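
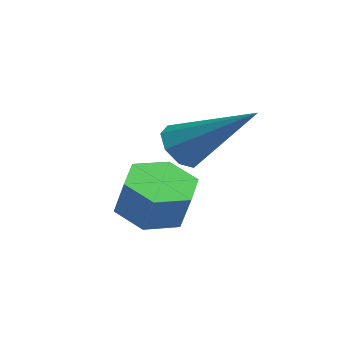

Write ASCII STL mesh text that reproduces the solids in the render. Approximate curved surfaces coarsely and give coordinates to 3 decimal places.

solid 
facet normal -0.415 0.038 -0.909
outer loop
vertex 0.447 -1.945 -4.277
vertex -0.269 -2.151 -3.959
vertex -0.063 -1.37 -4.02
endloop
endfacet
facet normal 0.657 0.704 -0.270
outer loop
vertex 0.447 -1.945 -4.277
vertex -0.063 -1.37 -4.02
vertex 0.865 -1.983 -3.358
endloop
endfacet
facet normal 0.657 0.703 -0.270
outer loop
vertex 0.865 -1.983 -3.358
vertex -0.063 -1.37 -4.02
vertex 0.356 -1.409 -3.102
endloop
endfacet
facet normal 0.414 -0.039 0.910
outer loop
vertex 0.865 -1.983 -3.358
vertex 0.356 -1.409 -3.102
vertex 0.149 -2.189 -3.041
endloop
endfacet
facet normal -0.414 0.038 -0.910
outer loop
vertex -0.063 -1.37 -4.02
vertex -0.269 -2.151 -3.959
vertex -0.779 -1.576 -3.703
endloop
endfacet
facet normal -0.216 0.966 0.140
outer loop
vertex -0.063 -1.37 -4.02
vertex -0.779 -1.576 -3.703
vertex 0.356 -1.409 -3.102
endloop
endfacet
facet normal -0.215 0.967 0.138
outer loop
vertex 0.356 -1.409 -3.102
vertex -0.779 -1.576 -3.703
vertex -0.36 -1.614 -2.784
endloop
endfacet
facet normal 0.415 -0.039 0.909
outer loop
vertex 0.356 -1.409 -3.102
vertex -0.36 -1.614 -2.784
vertex 0.149 -2.189 -3.041
endloop
endfacet
facet normal -0.414 0.038 -0.910
outer loop
vertex -0.779 -1.576 -3.703
vertex -0.269 -2.151 -3.959
vertex -0.985 -2.357 -3.642
endloop
endfacet
facet normal -0.874 0.262 0.409
outer loop
vertex -0.779 -1.576 -3.703
vertex -0.985 -2.357 -3.642
vertex -0.36 -1.614 -2.784
endloop
endfacet
facet normal -0.874 0.264 0.408
outer loop
vertex -0.36 -1.614 -2.784
vertex -0.985 -2.357 -3.642
vertex -0.567 -2.395 -2.723
endloop
endfacet
facet normal 0.415 -0.039 0.909
outer loop
vertex -0.36 -1.614 -2.784
vertex -0.567 -2.395 -2.723
vertex 0.149 -2.189 -3.041
endloop
endfacet
facet normal -0.414 0.039 -0.910
outer loop
vertex -0.985 -2.357 -3.642
vertex -0.269 -2.151 -3.959
vertex -0.476 -2.931 -3.898
endloop
endfacet
facet normal -0.657 -0.703 0.270
outer loop
vertex -0.985 -2.357 -3.642
vertex -0.476 -2.931 -3.898
vertex -0.567 -2.395 -2.723
endloop
endfacet
facet normal -0.657 -0.704 0.270
outer loop
vertex -0.567 -2.395 -2.723
vertex -0.476 -2.931 -3.898
vertex -0.057 -2.97 -2.98
endloop
endfacet
facet normal 0.415 -0.038 0.909
outer loop
vertex -0.567 -2.395 -2.723
vertex -0.057 -2.97 -2.98
vertex 0.149 -2.189 -3.041
endloop
endfacet
facet normal -0.415 0.039 -0.909
outer loop
vertex -0.476 -2.931 -3.898
vertex -0.269 -2.151 -3.959
vertex 0.24 -2.726 -4.216
endloop
endfacet
facet normal 0.215 -0.967 -0.139
outer loop
vertex -0.476 -2.931 -3.898
vertex 0.24 -2.726 -4.216
vertex -0.057 -2.97 -2.98
endloop
endfacet
facet normal 0.217 -0.966 -0.139
outer loop
vertex -0.057 -2.97 -2.98
vertex 0.24 -2.726 -4.216
vertex 0.659 -2.764 -3.297
endloop
endfacet
facet normal 0.414 -0.038 0.910
outer loop
vertex -0.057 -2.97 -2.98
vertex 0.659 -2.764 -3.297
vertex 0.149 -2.189 -3.041
endloop
endfacet
facet normal -0.415 0.039 -0.909
outer loop
vertex 0.24 -2.726 -4.216
vertex -0.269 -2.151 -3.959
vertex 0.447 -1.945 -4.277
endloop
endfacet
facet normal 0.874 -0.263 -0.409
outer loop
vertex 0.24 -2.726 -4.216
vertex 0.447 -1.945 -4.277
vertex 0.659 -2.764 -3.297
endloop
endfacet
facet normal 0.874 -0.262 -0.408
outer loop
vertex 0.659 -2.764 -3.297
vertex 0.447 -1.945 -4.277
vertex 0.865 -1.983 -3.358
endloop
endfacet
facet normal 0.414 -0.038 0.910
outer loop
vertex 0.659 -2.764 -3.297
vertex 0.865 -1.983 -3.358
vertex 0.149 -2.189 -3.041
endloop
endfacet
facet normal -0.704 -0.407 -0.581
outer loop
vertex 0.693 -1.792 -2.567
vertex 0.322 -1.84 -2.084
vertex 0.425 -1.413 -2.508
endloop
endfacet
facet normal 0.594 0.516 -0.617
outer loop
vertex 0.693 -1.792 -2.567
vertex 0.425 -1.413 -2.508
vertex 1.738 -1.02 -0.916
endloop
endfacet
facet normal -0.705 -0.407 -0.581
outer loop
vertex 0.425 -1.413 -2.508
vertex 0.322 -1.84 -2.084
vertex 0.098 -1.285 -2.201
endloop
endfacet
facet normal 0.085 0.949 -0.305
outer loop
vertex 0.425 -1.413 -2.508
vertex 0.098 -1.285 -2.201
vertex 1.738 -1.02 -0.916
endloop
endfacet
facet normal -0.705 -0.407 -0.581
outer loop
vertex 0.098 -1.285 -2.201
vertex 0.322 -1.84 -2.084
vertex -0.098 -1.481 -1.826
endloop
endfacet
facet normal -0.361 0.891 0.277
outer loop
vertex 0.098 -1.285 -2.201
vertex -0.098 -1.481 -1.826
vertex 1.738 -1.02 -0.916
endloop
endfacet
facet normal -0.705 -0.407 -0.581
outer loop
vertex -0.098 -1.481 -1.826
vertex 0.322 -1.84 -2.084
vertex -0.048 -1.888 -1.602
endloop
endfacet
facet normal -0.486 0.375 0.790
outer loop
vertex -0.098 -1.481 -1.826
vertex -0.048 -1.888 -1.602
vertex 1.738 -1.02 -0.916
endloop
endfacet
facet normal -0.704 -0.408 -0.581
outer loop
vertex -0.048 -1.888 -1.602
vertex 0.322 -1.84 -2.084
vertex 0.219 -2.266 -1.66
endloop
endfacet
facet normal -0.215 -0.294 0.931
outer loop
vertex -0.048 -1.888 -1.602
vertex 0.219 -2.266 -1.66
vertex 1.738 -1.02 -0.916
endloop
endfacet
facet normal -0.704 -0.408 -0.581
outer loop
vertex 0.219 -2.266 -1.66
vertex 0.322 -1.84 -2.084
vertex 0.547 -2.395 -1.967
endloop
endfacet
facet normal 0.294 -0.728 0.620
outer loop
vertex 0.219 -2.266 -1.66
vertex 0.547 -2.395 -1.967
vertex 1.738 -1.02 -0.916
endloop
endfacet
facet normal -0.704 -0.408 -0.582
outer loop
vertex 0.547 -2.395 -1.967
vertex 0.322 -1.84 -2.084
vertex 0.743 -2.198 -2.342
endloop
endfacet
facet normal 0.742 -0.670 0.036
outer loop
vertex 0.547 -2.395 -1.967
vertex 0.743 -2.198 -2.342
vertex 1.738 -1.02 -0.916
endloop
endfacet
facet normal -0.704 -0.409 -0.581
outer loop
vertex 0.743 -2.198 -2.342
vertex 0.322 -1.84 -2.084
vertex 0.693 -1.792 -2.567
endloop
endfacet
facet normal 0.866 -0.157 -0.475
outer loop
vertex 0.743 -2.198 -2.342
vertex 0.693 -1.792 -2.567
vertex 1.738 -1.02 -0.916
endloop
endfacet

endsolid


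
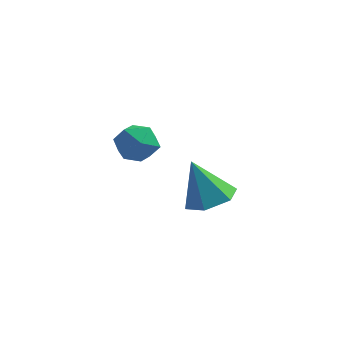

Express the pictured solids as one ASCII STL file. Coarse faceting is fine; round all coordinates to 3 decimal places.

solid 
facet normal 0.404 -0.078 -0.911
outer loop
vertex 1.003 2.919 -1.953
vertex 0.222 3.368 -2.338
vertex 0.993 3.894 -2.041
endloop
endfacet
facet normal 0.661 0.074 0.747
outer loop
vertex 1.003 2.919 -1.953
vertex 0.993 3.894 -2.041
vertex -0.522 3.512 -0.662
endloop
endfacet
facet normal 0.405 -0.079 -0.911
outer loop
vertex 0.993 3.894 -2.041
vertex 0.222 3.368 -2.338
vertex 0.212 4.344 -2.427
endloop
endfacet
facet normal 0.238 0.837 0.493
outer loop
vertex 0.993 3.894 -2.041
vertex 0.212 4.344 -2.427
vertex -0.522 3.512 -0.662
endloop
endfacet
facet normal 0.405 -0.079 -0.911
outer loop
vertex 0.212 4.344 -2.427
vertex 0.222 3.368 -2.338
vertex -0.559 3.817 -2.724
endloop
endfacet
facet normal -0.593 0.795 0.128
outer loop
vertex 0.212 4.344 -2.427
vertex -0.559 3.817 -2.724
vertex -0.522 3.512 -0.662
endloop
endfacet
facet normal 0.405 -0.079 -0.911
outer loop
vertex -0.559 3.817 -2.724
vertex 0.222 3.368 -2.338
vertex -0.549 2.841 -2.635
endloop
endfacet
facet normal -1.000 -0.009 0.017
outer loop
vertex -0.559 3.817 -2.724
vertex -0.549 2.841 -2.635
vertex -0.522 3.512 -0.662
endloop
endfacet
facet normal 0.404 -0.078 -0.911
outer loop
vertex -0.549 2.841 -2.635
vertex 0.222 3.368 -2.338
vertex 0.232 2.392 -2.25
endloop
endfacet
facet normal -0.577 -0.771 0.270
outer loop
vertex -0.549 2.841 -2.635
vertex 0.232 2.392 -2.25
vertex -0.522 3.512 -0.662
endloop
endfacet
facet normal 0.404 -0.078 -0.911
outer loop
vertex 0.232 2.392 -2.25
vertex 0.222 3.368 -2.338
vertex 1.003 2.919 -1.953
endloop
endfacet
facet normal 0.254 -0.729 0.635
outer loop
vertex 0.232 2.392 -2.25
vertex 1.003 2.919 -1.953
vertex -0.522 3.512 -0.662
endloop
endfacet
facet normal -0.772 0.251 0.584
outer loop
vertex -2.288 0.378 2.129
vertex -1.855 0.133 2.807
vertex -1.8 0.928 2.538
endloop
endfacet
facet normal -0.749 0.663 0.002
outer loop
vertex -2.288 0.378 2.129
vertex -1.8 0.928 2.538
vertex -1.81 0.919 1.697
endloop
endfacet
facet normal -0.786 0.239 -0.571
outer loop
vertex -2.288 0.378 2.129
vertex -1.81 0.919 1.697
vertex -1.871 0.118 1.446
endloop
endfacet
facet normal -0.832 -0.436 -0.342
outer loop
vertex -2.288 0.378 2.129
vertex -1.871 0.118 1.446
vertex -1.899 -0.368 2.133
endloop
endfacet
facet normal -0.824 -0.428 0.372
outer loop
vertex -2.288 0.378 2.129
vertex -1.899 -0.368 2.133
vertex -1.855 0.133 2.807
endloop
endfacet
facet normal -0.116 0.993 -0.009
outer loop
vertex -1.81 0.919 1.697
vertex -1.8 0.928 2.538
vertex -1.081 1.008 2.107
endloop
endfacet
facet normal -0.154 0.326 0.933
outer loop
vertex -1.8 0.928 2.538
vertex -1.855 0.133 2.807
vertex -1.109 0.522 2.794
endloop
endfacet
facet normal -0.237 -0.772 0.589
outer loop
vertex -1.855 0.133 2.807
vertex -1.899 -0.368 2.133
vertex -1.17 -0.279 2.543
endloop
endfacet
facet normal -0.252 -0.785 -0.566
outer loop
vertex -1.899 -0.368 2.133
vertex -1.871 0.118 1.446
vertex -1.18 -0.288 1.702
endloop
endfacet
facet normal -0.176 0.307 -0.935
outer loop
vertex -1.871 0.118 1.446
vertex -1.81 0.919 1.697
vertex -1.125 0.507 1.433
endloop
endfacet
facet normal 0.832 0.436 0.342
outer loop
vertex -0.692 0.262 2.111
vertex -1.081 1.008 2.107
vertex -1.109 0.522 2.794
endloop
endfacet
facet normal 0.786 -0.239 0.571
outer loop
vertex -0.692 0.262 2.111
vertex -1.109 0.522 2.794
vertex -1.17 -0.279 2.543
endloop
endfacet
facet normal 0.749 -0.663 -0.002
outer loop
vertex -0.692 0.262 2.111
vertex -1.17 -0.279 2.543
vertex -1.18 -0.288 1.702
endloop
endfacet
facet normal 0.772 -0.251 -0.584
outer loop
vertex -0.692 0.262 2.111
vertex -1.18 -0.288 1.702
vertex -1.125 0.507 1.433
endloop
endfacet
facet normal 0.824 0.428 -0.372
outer loop
vertex -0.692 0.262 2.111
vertex -1.125 0.507 1.433
vertex -1.081 1.008 2.107
endloop
endfacet
facet normal 0.252 0.785 0.566
outer loop
vertex -1.109 0.522 2.794
vertex -1.081 1.008 2.107
vertex -1.8 0.928 2.538
endloop
endfacet
facet normal 0.176 -0.307 0.935
outer loop
vertex -1.17 -0.279 2.543
vertex -1.109 0.522 2.794
vertex -1.855 0.133 2.807
endloop
endfacet
facet normal 0.116 -0.993 0.009
outer loop
vertex -1.18 -0.288 1.702
vertex -1.17 -0.279 2.543
vertex -1.899 -0.368 2.133
endloop
endfacet
facet normal 0.154 -0.326 -0.933
outer loop
vertex -1.125 0.507 1.433
vertex -1.18 -0.288 1.702
vertex -1.871 0.118 1.446
endloop
endfacet
facet normal 0.237 0.772 -0.589
outer loop
vertex -1.081 1.008 2.107
vertex -1.125 0.507 1.433
vertex -1.81 0.919 1.697
endloop
endfacet

endsolid


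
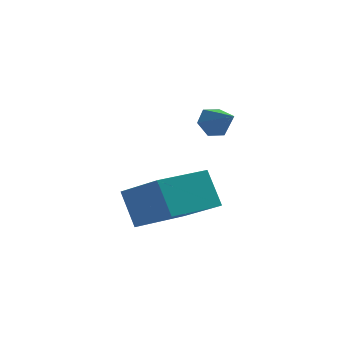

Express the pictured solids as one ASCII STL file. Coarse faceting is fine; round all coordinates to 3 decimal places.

solid 
facet normal -0.766 -0.639 0.069
outer loop
vertex -0.065 -2.931 -1.776
vertex -1.209 -1.673 -2.829
vertex 0.375 -3.596 -3.047
endloop
endfacet
facet normal 0.572 -0.629 0.527
outer loop
vertex 1.969 -2.267 -3.191
vertex -0.065 -2.931 -1.776
vertex 0.375 -3.596 -3.047
endloop
endfacet
facet normal -0.766 -0.639 0.069
outer loop
vertex 0.375 -3.596 -3.047
vertex -1.209 -1.673 -2.829
vertex -0.769 -2.338 -4.1
endloop
endfacet
facet normal 0.293 -0.443 -0.847
outer loop
vertex -0.769 -2.338 -4.1
vertex 1.969 -2.267 -3.191
vertex 0.375 -3.596 -3.047
endloop
endfacet
facet normal -0.293 0.443 0.847
outer loop
vertex -0.065 -2.931 -1.776
vertex 0.385 -0.344 -2.973
vertex -1.209 -1.673 -2.829
endloop
endfacet
facet normal 0.572 -0.629 0.527
outer loop
vertex 1.529 -1.602 -1.92
vertex -0.065 -2.931 -1.776
vertex 1.969 -2.267 -3.191
endloop
endfacet
facet normal -0.293 0.443 0.847
outer loop
vertex 1.529 -1.602 -1.92
vertex 0.385 -0.344 -2.973
vertex -0.065 -2.931 -1.776
endloop
endfacet
facet normal -0.572 0.629 -0.527
outer loop
vertex -1.209 -1.673 -2.829
vertex 0.385 -0.344 -2.973
vertex -0.769 -2.338 -4.1
endloop
endfacet
facet normal 0.293 -0.443 -0.847
outer loop
vertex 0.825 -1.009 -4.244
vertex 1.969 -2.267 -3.191
vertex -0.769 -2.338 -4.1
endloop
endfacet
facet normal -0.572 0.629 -0.527
outer loop
vertex -0.769 -2.338 -4.1
vertex 0.385 -0.344 -2.973
vertex 0.825 -1.009 -4.244
endloop
endfacet
facet normal 0.766 0.639 -0.069
outer loop
vertex 0.825 -1.009 -4.244
vertex 1.529 -1.602 -1.92
vertex 1.969 -2.267 -3.191
endloop
endfacet
facet normal 0.766 0.639 -0.069
outer loop
vertex 0.385 -0.344 -2.973
vertex 1.529 -1.602 -1.92
vertex 0.825 -1.009 -4.244
endloop
endfacet
facet normal -0.508 0.701 -0.500
outer loop
vertex 2.216 -1.972 0.324
vertex 1.696 -2.273 0.43
vertex 1.89 -1.851 0.825
endloop
endfacet
facet normal 0.825 0.332 0.457
outer loop
vertex 2.216 -1.972 0.324
vertex 1.89 -1.851 0.825
vertex 2.284 -3.087 1.01
endloop
endfacet
facet normal -0.508 0.701 -0.500
outer loop
vertex 1.89 -1.851 0.825
vertex 1.696 -2.273 0.43
vertex 1.37 -2.152 0.931
endloop
endfacet
facet normal 0.097 0.177 0.979
outer loop
vertex 1.89 -1.851 0.825
vertex 1.37 -2.152 0.931
vertex 2.284 -3.087 1.01
endloop
endfacet
facet normal -0.507 0.702 -0.500
outer loop
vertex 1.37 -2.152 0.931
vertex 1.696 -2.273 0.43
vertex 1.176 -2.574 0.535
endloop
endfacet
facet normal -0.519 -0.446 0.729
outer loop
vertex 1.37 -2.152 0.931
vertex 1.176 -2.574 0.535
vertex 2.284 -3.087 1.01
endloop
endfacet
facet normal -0.507 0.702 -0.500
outer loop
vertex 1.176 -2.574 0.535
vertex 1.696 -2.273 0.43
vertex 1.502 -2.695 0.034
endloop
endfacet
facet normal -0.405 -0.913 -0.043
outer loop
vertex 1.176 -2.574 0.535
vertex 1.502 -2.695 0.034
vertex 2.284 -3.087 1.01
endloop
endfacet
facet normal -0.507 0.702 -0.500
outer loop
vertex 1.502 -2.695 0.034
vertex 1.696 -2.273 0.43
vertex 2.022 -2.394 -0.071
endloop
endfacet
facet normal 0.325 -0.758 -0.565
outer loop
vertex 1.502 -2.695 0.034
vertex 2.022 -2.394 -0.071
vertex 2.284 -3.087 1.01
endloop
endfacet
facet normal -0.508 0.701 -0.500
outer loop
vertex 2.022 -2.394 -0.071
vertex 1.696 -2.273 0.43
vertex 2.216 -1.972 0.324
endloop
endfacet
facet normal 0.939 -0.137 -0.315
outer loop
vertex 2.022 -2.394 -0.071
vertex 2.216 -1.972 0.324
vertex 2.284 -3.087 1.01
endloop
endfacet

endsolid


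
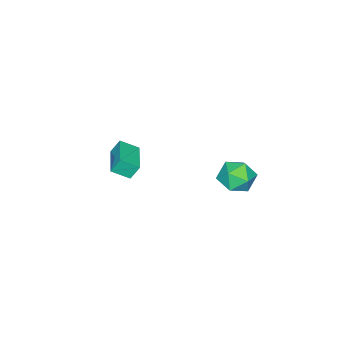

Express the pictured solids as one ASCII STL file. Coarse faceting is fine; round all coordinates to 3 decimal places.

solid 
facet normal -0.342 0.378 0.860
outer loop
vertex 0.306 -3.312 1.18
vertex 1.709 -2.22 1.257
vertex -0.226 -2.591 0.652
endloop
endfacet
facet normal -0.789 -0.613 -0.043
outer loop
vertex 0.071 -2.92 -0.097
vertex 0.306 -3.312 1.18
vertex -0.226 -2.591 0.652
endloop
endfacet
facet normal -0.342 0.378 0.860
outer loop
vertex -0.226 -2.591 0.652
vertex 1.709 -2.22 1.257
vertex 1.177 -1.499 0.729
endloop
endfacet
facet normal -0.512 0.693 -0.507
outer loop
vertex 1.177 -1.499 0.729
vertex 0.071 -2.92 -0.097
vertex -0.226 -2.591 0.652
endloop
endfacet
facet normal 0.512 -0.693 0.507
outer loop
vertex 0.306 -3.312 1.18
vertex 2.006 -2.549 0.508
vertex 1.709 -2.22 1.257
endloop
endfacet
facet normal -0.789 -0.613 -0.043
outer loop
vertex 0.603 -3.641 0.431
vertex 0.306 -3.312 1.18
vertex 0.071 -2.92 -0.097
endloop
endfacet
facet normal 0.512 -0.693 0.507
outer loop
vertex 0.603 -3.641 0.431
vertex 2.006 -2.549 0.508
vertex 0.306 -3.312 1.18
endloop
endfacet
facet normal 0.789 0.613 0.043
outer loop
vertex 1.709 -2.22 1.257
vertex 2.006 -2.549 0.508
vertex 1.177 -1.499 0.729
endloop
endfacet
facet normal -0.512 0.693 -0.507
outer loop
vertex 1.474 -1.828 -0.02
vertex 0.071 -2.92 -0.097
vertex 1.177 -1.499 0.729
endloop
endfacet
facet normal 0.789 0.613 0.043
outer loop
vertex 1.177 -1.499 0.729
vertex 2.006 -2.549 0.508
vertex 1.474 -1.828 -0.02
endloop
endfacet
facet normal 0.342 -0.378 -0.860
outer loop
vertex 1.474 -1.828 -0.02
vertex 0.603 -3.641 0.431
vertex 0.071 -2.92 -0.097
endloop
endfacet
facet normal 0.342 -0.378 -0.860
outer loop
vertex 2.006 -2.549 0.508
vertex 0.603 -3.641 0.431
vertex 1.474 -1.828 -0.02
endloop
endfacet
facet normal -0.960 0.224 -0.166
outer loop
vertex -0.498 3.158 1.074
vertex -0.716 2.903 1.993
vertex -0.465 3.826 1.788
endloop
endfacet
facet normal -0.532 0.631 -0.565
outer loop
vertex -0.498 3.158 1.074
vertex -0.465 3.826 1.788
vertex 0.235 3.804 1.105
endloop
endfacet
facet normal -0.134 0.199 -0.971
outer loop
vertex -0.498 3.158 1.074
vertex 0.235 3.804 1.105
vertex 0.417 2.868 0.888
endloop
endfacet
facet normal -0.317 -0.474 -0.821
outer loop
vertex -0.498 3.158 1.074
vertex 0.417 2.868 0.888
vertex -0.171 2.311 1.437
endloop
endfacet
facet normal -0.828 -0.458 -0.324
outer loop
vertex -0.498 3.158 1.074
vertex -0.171 2.311 1.437
vertex -0.716 2.903 1.993
endloop
endfacet
facet normal -0.095 0.987 -0.129
outer loop
vertex 0.235 3.804 1.105
vertex -0.465 3.826 1.788
vertex 0.471 3.949 2.043
endloop
endfacet
facet normal -0.788 0.330 0.519
outer loop
vertex -0.465 3.826 1.788
vertex -0.716 2.903 1.993
vertex -0.117 3.392 2.592
endloop
endfacet
facet normal -0.573 -0.776 0.264
outer loop
vertex -0.716 2.903 1.993
vertex -0.171 2.311 1.437
vertex 0.065 2.456 2.375
endloop
endfacet
facet normal 0.253 -0.801 -0.542
outer loop
vertex -0.171 2.311 1.437
vertex 0.417 2.868 0.888
vertex 0.765 2.434 1.692
endloop
endfacet
facet normal 0.549 0.289 -0.784
outer loop
vertex 0.417 2.868 0.888
vertex 0.235 3.804 1.105
vertex 1.016 3.357 1.487
endloop
endfacet
facet normal 0.317 0.474 0.821
outer loop
vertex 0.798 3.102 2.406
vertex 0.471 3.949 2.043
vertex -0.117 3.392 2.592
endloop
endfacet
facet normal 0.134 -0.199 0.971
outer loop
vertex 0.798 3.102 2.406
vertex -0.117 3.392 2.592
vertex 0.065 2.456 2.375
endloop
endfacet
facet normal 0.532 -0.631 0.565
outer loop
vertex 0.798 3.102 2.406
vertex 0.065 2.456 2.375
vertex 0.765 2.434 1.692
endloop
endfacet
facet normal 0.960 -0.224 0.166
outer loop
vertex 0.798 3.102 2.406
vertex 0.765 2.434 1.692
vertex 1.016 3.357 1.487
endloop
endfacet
facet normal 0.828 0.458 0.324
outer loop
vertex 0.798 3.102 2.406
vertex 1.016 3.357 1.487
vertex 0.471 3.949 2.043
endloop
endfacet
facet normal -0.253 0.801 0.542
outer loop
vertex -0.117 3.392 2.592
vertex 0.471 3.949 2.043
vertex -0.465 3.826 1.788
endloop
endfacet
facet normal -0.549 -0.289 0.784
outer loop
vertex 0.065 2.456 2.375
vertex -0.117 3.392 2.592
vertex -0.716 2.903 1.993
endloop
endfacet
facet normal 0.095 -0.987 0.129
outer loop
vertex 0.765 2.434 1.692
vertex 0.065 2.456 2.375
vertex -0.171 2.311 1.437
endloop
endfacet
facet normal 0.788 -0.330 -0.519
outer loop
vertex 1.016 3.357 1.487
vertex 0.765 2.434 1.692
vertex 0.417 2.868 0.888
endloop
endfacet
facet normal 0.573 0.776 -0.264
outer loop
vertex 0.471 3.949 2.043
vertex 1.016 3.357 1.487
vertex 0.235 3.804 1.105
endloop
endfacet

endsolid


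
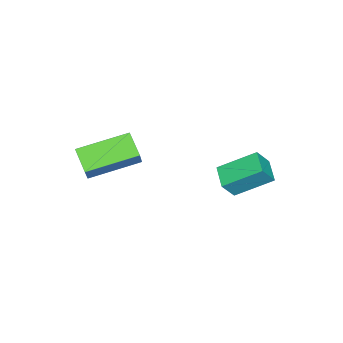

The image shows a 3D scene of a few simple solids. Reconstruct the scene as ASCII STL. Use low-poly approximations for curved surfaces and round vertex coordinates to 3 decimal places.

solid 
facet normal -0.631 0.740 0.235
outer loop
vertex -0.033 -1.527 0.946
vertex 0.564 -0.857 0.44
vertex -0.508 -1.687 0.174
endloop
endfacet
facet normal -0.580 -0.650 0.491
outer loop
vertex 0.716 -3.123 -0.28
vertex -0.033 -1.527 0.946
vertex -0.508 -1.687 0.174
endloop
endfacet
facet normal -0.631 0.740 0.233
outer loop
vertex -0.508 -1.687 0.174
vertex 0.564 -0.857 0.44
vertex 0.09 -1.018 -0.332
endloop
endfacet
facet normal -0.515 -0.174 -0.839
outer loop
vertex 0.09 -1.018 -0.332
vertex 0.716 -3.123 -0.28
vertex -0.508 -1.687 0.174
endloop
endfacet
facet normal 0.516 0.174 0.839
outer loop
vertex -0.033 -1.527 0.946
vertex 1.788 -2.293 -0.014
vertex 0.564 -0.857 0.44
endloop
endfacet
facet normal -0.580 -0.650 0.492
outer loop
vertex 1.19 -2.962 0.492
vertex -0.033 -1.527 0.946
vertex 0.716 -3.123 -0.28
endloop
endfacet
facet normal 0.515 0.174 0.839
outer loop
vertex 1.19 -2.962 0.492
vertex 1.788 -2.293 -0.014
vertex -0.033 -1.527 0.946
endloop
endfacet
facet normal 0.580 0.650 -0.492
outer loop
vertex 0.564 -0.857 0.44
vertex 1.788 -2.293 -0.014
vertex 0.09 -1.018 -0.332
endloop
endfacet
facet normal -0.516 -0.174 -0.839
outer loop
vertex 1.313 -2.453 -0.786
vertex 0.716 -3.123 -0.28
vertex 0.09 -1.018 -0.332
endloop
endfacet
facet normal 0.580 0.650 -0.491
outer loop
vertex 0.09 -1.018 -0.332
vertex 1.788 -2.293 -0.014
vertex 1.313 -2.453 -0.786
endloop
endfacet
facet normal 0.632 -0.739 -0.234
outer loop
vertex 1.313 -2.453 -0.786
vertex 1.19 -2.962 0.492
vertex 0.716 -3.123 -0.28
endloop
endfacet
facet normal 0.630 -0.740 -0.234
outer loop
vertex 1.788 -2.293 -0.014
vertex 1.19 -2.962 0.492
vertex 1.313 -2.453 -0.786
endloop
endfacet
facet normal -0.788 -0.554 0.269
outer loop
vertex -2.908 0.433 -2.458
vertex -3.514 1.703 -1.616
vertex -3.371 0.72 -3.224
endloop
endfacet
facet normal 0.369 -0.775 -0.513
outer loop
vertex -2.606 1.257 -3.484
vertex -2.908 0.433 -2.458
vertex -3.371 0.72 -3.224
endloop
endfacet
facet normal -0.789 -0.553 0.268
outer loop
vertex -3.371 0.72 -3.224
vertex -3.514 1.703 -1.616
vertex -3.976 1.991 -2.382
endloop
endfacet
facet normal -0.492 0.306 -0.815
outer loop
vertex -3.976 1.991 -2.382
vertex -2.606 1.257 -3.484
vertex -3.371 0.72 -3.224
endloop
endfacet
facet normal 0.492 -0.306 0.815
outer loop
vertex -2.908 0.433 -2.458
vertex -2.749 2.24 -1.876
vertex -3.514 1.703 -1.616
endloop
endfacet
facet normal 0.369 -0.775 -0.514
outer loop
vertex -2.144 0.969 -2.718
vertex -2.908 0.433 -2.458
vertex -2.606 1.257 -3.484
endloop
endfacet
facet normal 0.492 -0.306 0.815
outer loop
vertex -2.144 0.969 -2.718
vertex -2.749 2.24 -1.876
vertex -2.908 0.433 -2.458
endloop
endfacet
facet normal -0.369 0.774 0.514
outer loop
vertex -3.514 1.703 -1.616
vertex -2.749 2.24 -1.876
vertex -3.976 1.991 -2.382
endloop
endfacet
facet normal -0.492 0.306 -0.815
outer loop
vertex -3.212 2.527 -2.642
vertex -2.606 1.257 -3.484
vertex -3.976 1.991 -2.382
endloop
endfacet
facet normal -0.369 0.775 0.513
outer loop
vertex -3.976 1.991 -2.382
vertex -2.749 2.24 -1.876
vertex -3.212 2.527 -2.642
endloop
endfacet
facet normal 0.789 0.554 -0.267
outer loop
vertex -3.212 2.527 -2.642
vertex -2.144 0.969 -2.718
vertex -2.606 1.257 -3.484
endloop
endfacet
facet normal 0.788 0.553 -0.269
outer loop
vertex -2.749 2.24 -1.876
vertex -2.144 0.969 -2.718
vertex -3.212 2.527 -2.642
endloop
endfacet

endsolid


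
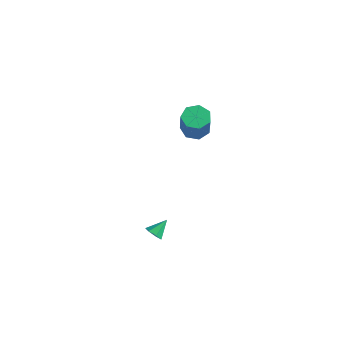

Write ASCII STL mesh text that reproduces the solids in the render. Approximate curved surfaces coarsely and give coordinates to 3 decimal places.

solid 
facet normal -0.298 0.321 -0.899
outer loop
vertex -2.737 4.152 -0.656
vertex -3.555 3.878 -0.483
vertex -3.194 4.664 -0.322
endloop
endfacet
facet normal 0.744 0.668 -0.007
outer loop
vertex -2.737 4.152 -0.656
vertex -3.194 4.664 -0.322
vertex -2.167 3.536 1.071
endloop
endfacet
facet normal 0.744 0.668 -0.007
outer loop
vertex -2.167 3.536 1.071
vertex -3.194 4.664 -0.322
vertex -2.624 4.048 1.405
endloop
endfacet
facet normal 0.297 -0.322 0.899
outer loop
vertex -2.167 3.536 1.071
vertex -2.624 4.048 1.405
vertex -2.985 3.262 1.243
endloop
endfacet
facet normal -0.296 0.320 -0.900
outer loop
vertex -3.194 4.664 -0.322
vertex -3.555 3.878 -0.483
vertex -3.923 4.585 -0.11
endloop
endfacet
facet normal -0.004 0.941 0.337
outer loop
vertex -3.194 4.664 -0.322
vertex -3.923 4.585 -0.11
vertex -2.624 4.048 1.405
endloop
endfacet
facet normal -0.005 0.941 0.338
outer loop
vertex -2.624 4.048 1.405
vertex -3.923 4.585 -0.11
vertex -3.353 3.968 1.617
endloop
endfacet
facet normal 0.297 -0.322 0.899
outer loop
vertex -2.624 4.048 1.405
vertex -3.353 3.968 1.617
vertex -2.985 3.262 1.243
endloop
endfacet
facet normal -0.296 0.320 -0.900
outer loop
vertex -3.923 4.585 -0.11
vertex -3.555 3.878 -0.483
vertex -4.375 3.973 -0.179
endloop
endfacet
facet normal -0.749 0.505 0.428
outer loop
vertex -3.923 4.585 -0.11
vertex -4.375 3.973 -0.179
vertex -3.353 3.968 1.617
endloop
endfacet
facet normal -0.749 0.506 0.428
outer loop
vertex -3.353 3.968 1.617
vertex -4.375 3.973 -0.179
vertex -3.805 3.357 1.548
endloop
endfacet
facet normal 0.297 -0.321 0.899
outer loop
vertex -3.353 3.968 1.617
vertex -3.805 3.357 1.548
vertex -2.985 3.262 1.243
endloop
endfacet
facet normal -0.296 0.320 -0.900
outer loop
vertex -4.375 3.973 -0.179
vertex -3.555 3.878 -0.483
vertex -4.209 3.29 -0.477
endloop
endfacet
facet normal -0.930 -0.311 0.196
outer loop
vertex -4.375 3.973 -0.179
vertex -4.209 3.29 -0.477
vertex -3.805 3.357 1.548
endloop
endfacet
facet normal -0.930 -0.310 0.196
outer loop
vertex -3.805 3.357 1.548
vertex -4.209 3.29 -0.477
vertex -3.64 2.674 1.249
endloop
endfacet
facet normal 0.297 -0.322 0.899
outer loop
vertex -3.805 3.357 1.548
vertex -3.64 2.674 1.249
vertex -2.985 3.262 1.243
endloop
endfacet
facet normal -0.297 0.321 -0.899
outer loop
vertex -4.209 3.29 -0.477
vertex -3.555 3.878 -0.483
vertex -3.551 3.05 -0.78
endloop
endfacet
facet normal -0.410 -0.893 -0.184
outer loop
vertex -4.209 3.29 -0.477
vertex -3.551 3.05 -0.78
vertex -3.64 2.674 1.249
endloop
endfacet
facet normal -0.411 -0.893 -0.184
outer loop
vertex -3.64 2.674 1.249
vertex -3.551 3.05 -0.78
vertex -2.981 2.433 0.946
endloop
endfacet
facet normal 0.296 -0.321 0.900
outer loop
vertex -3.64 2.674 1.249
vertex -2.981 2.433 0.946
vertex -2.985 3.262 1.243
endloop
endfacet
facet normal -0.298 0.321 -0.899
outer loop
vertex -3.551 3.05 -0.78
vertex -3.555 3.878 -0.483
vertex -2.895 3.434 -0.86
endloop
endfacet
facet normal 0.418 -0.803 -0.425
outer loop
vertex -3.551 3.05 -0.78
vertex -2.895 3.434 -0.86
vertex -2.981 2.433 0.946
endloop
endfacet
facet normal 0.419 -0.802 -0.425
outer loop
vertex -2.981 2.433 0.946
vertex -2.895 3.434 -0.86
vertex -2.326 2.817 0.867
endloop
endfacet
facet normal 0.297 -0.321 0.900
outer loop
vertex -2.981 2.433 0.946
vertex -2.326 2.817 0.867
vertex -2.985 3.262 1.243
endloop
endfacet
facet normal -0.298 0.321 -0.899
outer loop
vertex -2.895 3.434 -0.86
vertex -3.555 3.878 -0.483
vertex -2.737 4.152 -0.656
endloop
endfacet
facet normal 0.932 -0.107 -0.345
outer loop
vertex -2.895 3.434 -0.86
vertex -2.737 4.152 -0.656
vertex -2.326 2.817 0.867
endloop
endfacet
facet normal 0.932 -0.108 -0.346
outer loop
vertex -2.326 2.817 0.867
vertex -2.737 4.152 -0.656
vertex -2.167 3.536 1.071
endloop
endfacet
facet normal 0.297 -0.321 0.900
outer loop
vertex -2.326 2.817 0.867
vertex -2.167 3.536 1.071
vertex -2.985 3.262 1.243
endloop
endfacet
facet normal -0.153 -0.776 -0.611
outer loop
vertex 1.012 -4.251 -1.867
vertex 0.453 -4.229 -1.755
vertex 0.744 -3.962 -2.167
endloop
endfacet
facet normal 0.816 0.538 -0.211
outer loop
vertex 1.012 -4.251 -1.867
vertex 0.744 -3.962 -2.167
vertex 0.627 -3.351 -1.065
endloop
endfacet
facet normal -0.154 -0.776 -0.612
outer loop
vertex 0.744 -3.962 -2.167
vertex 0.453 -4.229 -1.755
vertex 0.257 -3.874 -2.156
endloop
endfacet
facet normal 0.147 0.872 -0.468
outer loop
vertex 0.744 -3.962 -2.167
vertex 0.257 -3.874 -2.156
vertex 0.627 -3.351 -1.065
endloop
endfacet
facet normal -0.153 -0.776 -0.612
outer loop
vertex 0.257 -3.874 -2.156
vertex 0.453 -4.229 -1.755
vertex -0.082 -4.053 -1.844
endloop
endfacet
facet normal -0.584 0.791 -0.181
outer loop
vertex 0.257 -3.874 -2.156
vertex -0.082 -4.053 -1.844
vertex 0.627 -3.351 -1.065
endloop
endfacet
facet normal -0.154 -0.776 -0.611
outer loop
vertex -0.082 -4.053 -1.844
vertex 0.453 -4.229 -1.755
vertex -0.018 -4.364 -1.465
endloop
endfacet
facet normal -0.828 0.357 0.432
outer loop
vertex -0.082 -4.053 -1.844
vertex -0.018 -4.364 -1.465
vertex 0.627 -3.351 -1.065
endloop
endfacet
facet normal -0.153 -0.777 -0.611
outer loop
vertex -0.018 -4.364 -1.465
vertex 0.453 -4.229 -1.755
vertex 0.4 -4.573 -1.304
endloop
endfacet
facet normal -0.402 -0.103 0.910
outer loop
vertex -0.018 -4.364 -1.465
vertex 0.4 -4.573 -1.304
vertex 0.627 -3.351 -1.065
endloop
endfacet
facet normal -0.153 -0.777 -0.611
outer loop
vertex 0.4 -4.573 -1.304
vertex 0.453 -4.229 -1.755
vertex 0.859 -4.523 -1.483
endloop
endfacet
facet normal 0.375 -0.245 0.894
outer loop
vertex 0.4 -4.573 -1.304
vertex 0.859 -4.523 -1.483
vertex 0.627 -3.351 -1.065
endloop
endfacet
facet normal -0.153 -0.777 -0.611
outer loop
vertex 0.859 -4.523 -1.483
vertex 0.453 -4.229 -1.755
vertex 1.012 -4.251 -1.867
endloop
endfacet
facet normal 0.918 0.041 0.395
outer loop
vertex 0.859 -4.523 -1.483
vertex 1.012 -4.251 -1.867
vertex 0.627 -3.351 -1.065
endloop
endfacet

endsolid


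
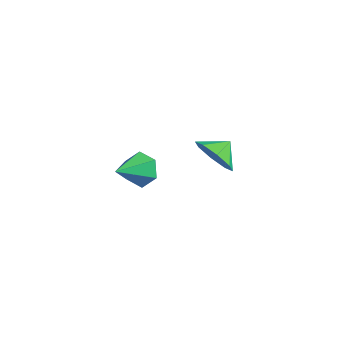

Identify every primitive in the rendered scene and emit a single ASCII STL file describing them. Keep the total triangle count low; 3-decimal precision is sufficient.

solid 
facet normal 0.088 0.840 -0.535
outer loop
vertex 2.106 -1.39 1.563
vertex 1.734 -0.964 2.171
vertex 2.56 -1.051 2.17
endloop
endfacet
facet normal 0.731 -0.659 -0.179
outer loop
vertex 2.106 -1.39 1.563
vertex 2.56 -1.051 2.17
vertex 1.586 -2.376 3.069
endloop
endfacet
facet normal 0.088 0.841 -0.534
outer loop
vertex 2.56 -1.051 2.17
vertex 1.734 -0.964 2.171
vertex 2.188 -0.626 2.778
endloop
endfacet
facet normal 0.783 -0.170 0.598
outer loop
vertex 2.56 -1.051 2.17
vertex 2.188 -0.626 2.778
vertex 1.586 -2.376 3.069
endloop
endfacet
facet normal 0.089 0.840 -0.535
outer loop
vertex 2.188 -0.626 2.778
vertex 1.734 -0.964 2.171
vertex 1.363 -0.538 2.779
endloop
endfacet
facet normal 0.018 0.158 0.987
outer loop
vertex 2.188 -0.626 2.778
vertex 1.363 -0.538 2.779
vertex 1.586 -2.376 3.069
endloop
endfacet
facet normal 0.088 0.840 -0.535
outer loop
vertex 1.363 -0.538 2.779
vertex 1.734 -0.964 2.171
vertex 0.909 -0.877 2.172
endloop
endfacet
facet normal -0.800 -0.002 0.600
outer loop
vertex 1.363 -0.538 2.779
vertex 0.909 -0.877 2.172
vertex 1.586 -2.376 3.069
endloop
endfacet
facet normal 0.088 0.841 -0.534
outer loop
vertex 0.909 -0.877 2.172
vertex 1.734 -0.964 2.171
vertex 1.28 -1.302 1.564
endloop
endfacet
facet normal -0.853 -0.491 -0.177
outer loop
vertex 0.909 -0.877 2.172
vertex 1.28 -1.302 1.564
vertex 1.586 -2.376 3.069
endloop
endfacet
facet normal 0.089 0.840 -0.534
outer loop
vertex 1.28 -1.302 1.564
vertex 1.734 -0.964 2.171
vertex 2.106 -1.39 1.563
endloop
endfacet
facet normal -0.088 -0.819 -0.567
outer loop
vertex 1.28 -1.302 1.564
vertex 2.106 -1.39 1.563
vertex 1.586 -2.376 3.069
endloop
endfacet
facet normal -0.198 -0.874 -0.444
outer loop
vertex 2.663 2.903 0.635
vertex 2.16 3.409 -0.135
vertex 3.151 3.101 0.028
endloop
endfacet
facet normal 0.692 0.302 0.655
outer loop
vertex 2.663 2.903 0.635
vertex 3.151 3.101 0.028
vertex 2.36 4.291 0.315
endloop
endfacet
facet normal -0.198 -0.874 -0.444
outer loop
vertex 3.151 3.101 0.028
vertex 2.16 3.409 -0.135
vertex 3.057 3.48 -0.675
endloop
endfacet
facet normal 0.839 0.518 0.167
outer loop
vertex 3.151 3.101 0.028
vertex 3.057 3.48 -0.675
vertex 2.36 4.291 0.315
endloop
endfacet
facet normal -0.198 -0.874 -0.444
outer loop
vertex 3.057 3.48 -0.675
vertex 2.16 3.409 -0.135
vertex 2.438 3.817 -1.061
endloop
endfacet
facet normal 0.574 0.783 -0.237
outer loop
vertex 3.057 3.48 -0.675
vertex 2.438 3.817 -1.061
vertex 2.36 4.291 0.315
endloop
endfacet
facet normal -0.199 -0.873 -0.445
outer loop
vertex 2.438 3.817 -1.061
vertex 2.16 3.409 -0.135
vertex 1.656 3.915 -0.904
endloop
endfacet
facet normal 0.054 0.945 -0.323
outer loop
vertex 2.438 3.817 -1.061
vertex 1.656 3.915 -0.904
vertex 2.36 4.291 0.315
endloop
endfacet
facet normal -0.198 -0.873 -0.445
outer loop
vertex 1.656 3.915 -0.904
vertex 2.16 3.409 -0.135
vertex 1.169 3.716 -0.297
endloop
endfacet
facet normal -0.418 0.907 -0.038
outer loop
vertex 1.656 3.915 -0.904
vertex 1.169 3.716 -0.297
vertex 2.36 4.291 0.315
endloop
endfacet
facet normal -0.198 -0.874 -0.444
outer loop
vertex 1.169 3.716 -0.297
vertex 2.16 3.409 -0.135
vertex 1.262 3.338 0.406
endloop
endfacet
facet normal -0.565 0.693 0.448
outer loop
vertex 1.169 3.716 -0.297
vertex 1.262 3.338 0.406
vertex 2.36 4.291 0.315
endloop
endfacet
facet normal -0.199 -0.873 -0.445
outer loop
vertex 1.262 3.338 0.406
vertex 2.16 3.409 -0.135
vertex 1.881 3.0 0.792
endloop
endfacet
facet normal -0.299 0.426 0.854
outer loop
vertex 1.262 3.338 0.406
vertex 1.881 3.0 0.792
vertex 2.36 4.291 0.315
endloop
endfacet
facet normal -0.198 -0.873 -0.445
outer loop
vertex 1.881 3.0 0.792
vertex 2.16 3.409 -0.135
vertex 2.663 2.903 0.635
endloop
endfacet
facet normal 0.221 0.265 0.939
outer loop
vertex 1.881 3.0 0.792
vertex 2.663 2.903 0.635
vertex 2.36 4.291 0.315
endloop
endfacet

endsolid


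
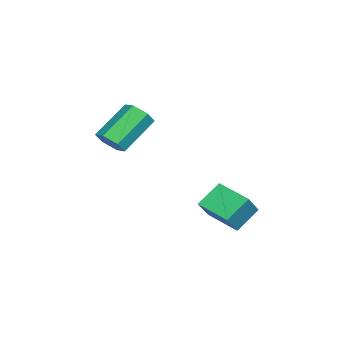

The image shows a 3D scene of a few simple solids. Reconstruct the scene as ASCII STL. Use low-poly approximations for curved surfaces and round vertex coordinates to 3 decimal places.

solid 
facet normal 0.558 -0.532 -0.637
outer loop
vertex 2.948 -3.661 0.845
vertex 2.386 -4.04 0.669
vertex 2.539 -3.456 0.315
endloop
endfacet
facet normal 0.589 0.795 -0.147
outer loop
vertex 2.948 -3.661 0.845
vertex 2.539 -3.456 0.315
vertex 1.875 -2.64 2.067
endloop
endfacet
facet normal 0.589 0.795 -0.147
outer loop
vertex 1.875 -2.64 2.067
vertex 2.539 -3.456 0.315
vertex 1.466 -2.435 1.537
endloop
endfacet
facet normal -0.559 0.531 0.637
outer loop
vertex 1.875 -2.64 2.067
vertex 1.466 -2.435 1.537
vertex 1.314 -3.02 1.891
endloop
endfacet
facet normal 0.558 -0.532 -0.637
outer loop
vertex 2.539 -3.456 0.315
vertex 2.386 -4.04 0.669
vertex 1.977 -3.835 0.139
endloop
endfacet
facet normal -0.211 0.651 -0.729
outer loop
vertex 2.539 -3.456 0.315
vertex 1.977 -3.835 0.139
vertex 1.466 -2.435 1.537
endloop
endfacet
facet normal -0.211 0.651 -0.729
outer loop
vertex 1.466 -2.435 1.537
vertex 1.977 -3.835 0.139
vertex 0.905 -2.814 1.361
endloop
endfacet
facet normal -0.559 0.531 0.637
outer loop
vertex 1.466 -2.435 1.537
vertex 0.905 -2.814 1.361
vertex 1.314 -3.02 1.891
endloop
endfacet
facet normal 0.559 -0.531 -0.637
outer loop
vertex 1.977 -3.835 0.139
vertex 2.386 -4.04 0.669
vertex 1.825 -4.42 0.493
endloop
endfacet
facet normal -0.800 -0.144 -0.582
outer loop
vertex 1.977 -3.835 0.139
vertex 1.825 -4.42 0.493
vertex 0.905 -2.814 1.361
endloop
endfacet
facet normal -0.800 -0.143 -0.583
outer loop
vertex 0.905 -2.814 1.361
vertex 1.825 -4.42 0.493
vertex 0.752 -3.399 1.715
endloop
endfacet
facet normal -0.558 0.532 0.637
outer loop
vertex 0.905 -2.814 1.361
vertex 0.752 -3.399 1.715
vertex 1.314 -3.02 1.891
endloop
endfacet
facet normal 0.559 -0.531 -0.637
outer loop
vertex 1.825 -4.42 0.493
vertex 2.386 -4.04 0.669
vertex 2.234 -4.625 1.023
endloop
endfacet
facet normal -0.589 -0.795 0.147
outer loop
vertex 1.825 -4.42 0.493
vertex 2.234 -4.625 1.023
vertex 0.752 -3.399 1.715
endloop
endfacet
facet normal -0.589 -0.795 0.147
outer loop
vertex 0.752 -3.399 1.715
vertex 2.234 -4.625 1.023
vertex 1.161 -3.604 2.245
endloop
endfacet
facet normal -0.558 0.532 0.637
outer loop
vertex 0.752 -3.399 1.715
vertex 1.161 -3.604 2.245
vertex 1.314 -3.02 1.891
endloop
endfacet
facet normal 0.559 -0.531 -0.637
outer loop
vertex 2.234 -4.625 1.023
vertex 2.386 -4.04 0.669
vertex 2.795 -4.246 1.199
endloop
endfacet
facet normal 0.211 -0.651 0.729
outer loop
vertex 2.234 -4.625 1.023
vertex 2.795 -4.246 1.199
vertex 1.161 -3.604 2.245
endloop
endfacet
facet normal 0.211 -0.651 0.729
outer loop
vertex 1.161 -3.604 2.245
vertex 2.795 -4.246 1.199
vertex 1.723 -3.225 2.421
endloop
endfacet
facet normal -0.558 0.532 0.637
outer loop
vertex 1.161 -3.604 2.245
vertex 1.723 -3.225 2.421
vertex 1.314 -3.02 1.891
endloop
endfacet
facet normal 0.558 -0.532 -0.637
outer loop
vertex 2.795 -4.246 1.199
vertex 2.386 -4.04 0.669
vertex 2.948 -3.661 0.845
endloop
endfacet
facet normal 0.800 0.143 0.582
outer loop
vertex 2.795 -4.246 1.199
vertex 2.948 -3.661 0.845
vertex 1.723 -3.225 2.421
endloop
endfacet
facet normal 0.800 0.144 0.582
outer loop
vertex 1.723 -3.225 2.421
vertex 2.948 -3.661 0.845
vertex 1.875 -2.64 2.067
endloop
endfacet
facet normal -0.559 0.531 0.637
outer loop
vertex 1.723 -3.225 2.421
vertex 1.875 -2.64 2.067
vertex 1.314 -3.02 1.891
endloop
endfacet
facet normal -0.667 0.231 -0.708
outer loop
vertex 2.625 0.548 -1.74
vertex 3.451 1.709 -2.14
vertex 3.261 -0.195 -2.582
endloop
endfacet
facet normal -0.558 -0.784 0.271
outer loop
vertex 4.169 -0.509 -1.62
vertex 2.625 0.548 -1.74
vertex 3.261 -0.195 -2.582
endloop
endfacet
facet normal -0.668 0.231 -0.707
outer loop
vertex 3.261 -0.195 -2.582
vertex 3.451 1.709 -2.14
vertex 4.086 0.966 -2.982
endloop
endfacet
facet normal 0.493 -0.575 -0.653
outer loop
vertex 4.086 0.966 -2.982
vertex 4.169 -0.509 -1.62
vertex 3.261 -0.195 -2.582
endloop
endfacet
facet normal -0.493 0.575 0.653
outer loop
vertex 2.625 0.548 -1.74
vertex 4.359 1.395 -1.178
vertex 3.451 1.709 -2.14
endloop
endfacet
facet normal -0.558 -0.784 0.271
outer loop
vertex 3.534 0.234 -0.778
vertex 2.625 0.548 -1.74
vertex 4.169 -0.509 -1.62
endloop
endfacet
facet normal -0.493 0.575 0.653
outer loop
vertex 3.534 0.234 -0.778
vertex 4.359 1.395 -1.178
vertex 2.625 0.548 -1.74
endloop
endfacet
facet normal 0.558 0.784 -0.271
outer loop
vertex 3.451 1.709 -2.14
vertex 4.359 1.395 -1.178
vertex 4.086 0.966 -2.982
endloop
endfacet
facet normal 0.492 -0.575 -0.653
outer loop
vertex 4.995 0.652 -2.02
vertex 4.169 -0.509 -1.62
vertex 4.086 0.966 -2.982
endloop
endfacet
facet normal 0.558 0.785 -0.271
outer loop
vertex 4.086 0.966 -2.982
vertex 4.359 1.395 -1.178
vertex 4.995 0.652 -2.02
endloop
endfacet
facet normal 0.668 -0.231 0.708
outer loop
vertex 4.995 0.652 -2.02
vertex 3.534 0.234 -0.778
vertex 4.169 -0.509 -1.62
endloop
endfacet
facet normal 0.668 -0.231 0.708
outer loop
vertex 4.359 1.395 -1.178
vertex 3.534 0.234 -0.778
vertex 4.995 0.652 -2.02
endloop
endfacet

endsolid


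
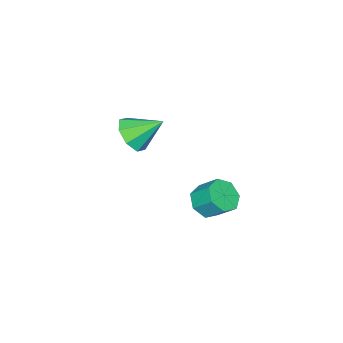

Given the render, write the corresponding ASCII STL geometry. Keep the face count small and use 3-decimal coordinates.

solid 
facet normal 0.049 -0.739 -0.672
outer loop
vertex 3.408 2.569 -2.961
vertex 2.598 2.623 -3.08
vertex 3.199 3.019 -3.471
endloop
endfacet
facet normal 0.955 0.233 -0.186
outer loop
vertex 3.408 2.569 -2.961
vertex 3.199 3.019 -3.471
vertex 3.352 3.404 -2.202
endloop
endfacet
facet normal 0.955 0.233 -0.186
outer loop
vertex 3.352 3.404 -2.202
vertex 3.199 3.019 -3.471
vertex 3.143 3.854 -2.712
endloop
endfacet
facet normal -0.050 0.739 0.672
outer loop
vertex 3.352 3.404 -2.202
vertex 3.143 3.854 -2.712
vertex 2.542 3.457 -2.32
endloop
endfacet
facet normal 0.050 -0.739 -0.672
outer loop
vertex 3.199 3.019 -3.471
vertex 2.598 2.623 -3.08
vertex 2.538 3.171 -3.687
endloop
endfacet
facet normal 0.368 0.639 -0.676
outer loop
vertex 3.199 3.019 -3.471
vertex 2.538 3.171 -3.687
vertex 3.143 3.854 -2.712
endloop
endfacet
facet normal 0.367 0.640 -0.676
outer loop
vertex 3.143 3.854 -2.712
vertex 2.538 3.171 -3.687
vertex 2.482 4.006 -2.927
endloop
endfacet
facet normal -0.049 0.738 0.673
outer loop
vertex 3.143 3.854 -2.712
vertex 2.482 4.006 -2.927
vertex 2.542 3.457 -2.32
endloop
endfacet
facet normal 0.050 -0.739 -0.672
outer loop
vertex 2.538 3.171 -3.687
vertex 2.598 2.623 -3.08
vertex 1.922 2.909 -3.445
endloop
endfacet
facet normal -0.499 0.565 -0.657
outer loop
vertex 2.538 3.171 -3.687
vertex 1.922 2.909 -3.445
vertex 2.482 4.006 -2.927
endloop
endfacet
facet normal -0.499 0.565 -0.657
outer loop
vertex 2.482 4.006 -2.927
vertex 1.922 2.909 -3.445
vertex 1.866 3.744 -2.685
endloop
endfacet
facet normal -0.050 0.738 0.673
outer loop
vertex 2.482 4.006 -2.927
vertex 1.866 3.744 -2.685
vertex 2.542 3.457 -2.32
endloop
endfacet
facet normal 0.050 -0.739 -0.672
outer loop
vertex 1.922 2.909 -3.445
vertex 2.598 2.623 -3.08
vertex 1.815 2.432 -2.928
endloop
endfacet
facet normal -0.987 0.065 -0.144
outer loop
vertex 1.922 2.909 -3.445
vertex 1.815 2.432 -2.928
vertex 1.866 3.744 -2.685
endloop
endfacet
facet normal -0.987 0.065 -0.145
outer loop
vertex 1.866 3.744 -2.685
vertex 1.815 2.432 -2.928
vertex 1.759 3.267 -2.169
endloop
endfacet
facet normal -0.050 0.739 0.672
outer loop
vertex 1.866 3.744 -2.685
vertex 1.759 3.267 -2.169
vertex 2.542 3.457 -2.32
endloop
endfacet
facet normal 0.049 -0.738 -0.673
outer loop
vertex 1.815 2.432 -2.928
vertex 2.598 2.623 -3.08
vertex 2.297 2.098 -2.526
endloop
endfacet
facet normal -0.733 -0.483 0.478
outer loop
vertex 1.815 2.432 -2.928
vertex 2.297 2.098 -2.526
vertex 1.759 3.267 -2.169
endloop
endfacet
facet normal -0.734 -0.483 0.477
outer loop
vertex 1.759 3.267 -2.169
vertex 2.297 2.098 -2.526
vertex 2.241 2.933 -1.766
endloop
endfacet
facet normal -0.050 0.739 0.672
outer loop
vertex 1.759 3.267 -2.169
vertex 2.241 2.933 -1.766
vertex 2.542 3.457 -2.32
endloop
endfacet
facet normal 0.050 -0.738 -0.672
outer loop
vertex 2.297 2.098 -2.526
vertex 2.598 2.623 -3.08
vertex 3.006 2.159 -2.54
endloop
endfacet
facet normal 0.072 -0.669 0.740
outer loop
vertex 2.297 2.098 -2.526
vertex 3.006 2.159 -2.54
vertex 2.241 2.933 -1.766
endloop
endfacet
facet normal 0.073 -0.668 0.740
outer loop
vertex 2.241 2.933 -1.766
vertex 3.006 2.159 -2.54
vertex 2.95 2.994 -1.781
endloop
endfacet
facet normal -0.049 0.739 0.672
outer loop
vertex 2.241 2.933 -1.766
vertex 2.95 2.994 -1.781
vertex 2.542 3.457 -2.32
endloop
endfacet
facet normal 0.050 -0.739 -0.672
outer loop
vertex 3.006 2.159 -2.54
vertex 2.598 2.623 -3.08
vertex 3.408 2.569 -2.961
endloop
endfacet
facet normal 0.824 -0.350 0.446
outer loop
vertex 3.006 2.159 -2.54
vertex 3.408 2.569 -2.961
vertex 2.95 2.994 -1.781
endloop
endfacet
facet normal 0.824 -0.350 0.446
outer loop
vertex 2.95 2.994 -1.781
vertex 3.408 2.569 -2.961
vertex 3.352 3.404 -2.202
endloop
endfacet
facet normal -0.050 0.739 0.672
outer loop
vertex 2.95 2.994 -1.781
vertex 3.352 3.404 -2.202
vertex 2.542 3.457 -2.32
endloop
endfacet
facet normal 0.380 -0.709 -0.594
outer loop
vertex 1.737 -2.27 -1.413
vertex 1.046 -2.101 -2.057
vertex 1.929 -1.757 -1.903
endloop
endfacet
facet normal 0.593 0.429 0.681
outer loop
vertex 1.737 -2.27 -1.413
vertex 1.929 -1.757 -1.903
vertex 0.434 -0.959 -1.103
endloop
endfacet
facet normal 0.380 -0.710 -0.593
outer loop
vertex 1.929 -1.757 -1.903
vertex 1.046 -2.101 -2.057
vertex 1.603 -1.446 -2.484
endloop
endfacet
facet normal 0.527 0.836 0.152
outer loop
vertex 1.929 -1.757 -1.903
vertex 1.603 -1.446 -2.484
vertex 0.434 -0.959 -1.103
endloop
endfacet
facet normal 0.380 -0.710 -0.593
outer loop
vertex 1.603 -1.446 -2.484
vertex 1.046 -2.101 -2.057
vertex 0.951 -1.519 -2.815
endloop
endfacet
facet normal 0.045 0.953 -0.298
outer loop
vertex 1.603 -1.446 -2.484
vertex 0.951 -1.519 -2.815
vertex 0.434 -0.959 -1.103
endloop
endfacet
facet normal 0.381 -0.710 -0.593
outer loop
vertex 0.951 -1.519 -2.815
vertex 1.046 -2.101 -2.057
vertex 0.355 -1.933 -2.702
endloop
endfacet
facet normal -0.572 0.713 -0.406
outer loop
vertex 0.951 -1.519 -2.815
vertex 0.355 -1.933 -2.702
vertex 0.434 -0.959 -1.103
endloop
endfacet
facet normal 0.381 -0.710 -0.593
outer loop
vertex 0.355 -1.933 -2.702
vertex 1.046 -2.101 -2.057
vertex 0.163 -2.445 -2.212
endloop
endfacet
facet normal -0.960 0.256 -0.109
outer loop
vertex 0.355 -1.933 -2.702
vertex 0.163 -2.445 -2.212
vertex 0.434 -0.959 -1.103
endloop
endfacet
facet normal 0.381 -0.709 -0.593
outer loop
vertex 0.163 -2.445 -2.212
vertex 1.046 -2.101 -2.057
vertex 0.489 -2.756 -1.631
endloop
endfacet
facet normal -0.894 -0.151 0.421
outer loop
vertex 0.163 -2.445 -2.212
vertex 0.489 -2.756 -1.631
vertex 0.434 -0.959 -1.103
endloop
endfacet
facet normal 0.380 -0.709 -0.594
outer loop
vertex 0.489 -2.756 -1.631
vertex 1.046 -2.101 -2.057
vertex 1.141 -2.684 -1.3
endloop
endfacet
facet normal -0.412 -0.268 0.871
outer loop
vertex 0.489 -2.756 -1.631
vertex 1.141 -2.684 -1.3
vertex 0.434 -0.959 -1.103
endloop
endfacet
facet normal 0.380 -0.709 -0.594
outer loop
vertex 1.141 -2.684 -1.3
vertex 1.046 -2.101 -2.057
vertex 1.737 -2.27 -1.413
endloop
endfacet
facet normal 0.205 -0.028 0.978
outer loop
vertex 1.141 -2.684 -1.3
vertex 1.737 -2.27 -1.413
vertex 0.434 -0.959 -1.103
endloop
endfacet

endsolid


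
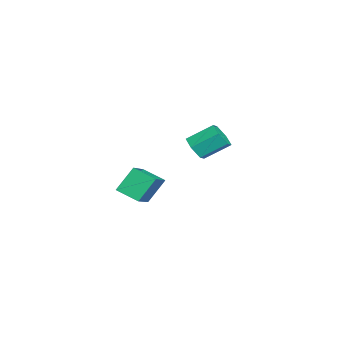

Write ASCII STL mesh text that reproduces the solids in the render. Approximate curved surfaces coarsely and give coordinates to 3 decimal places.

solid 
facet normal -0.354 0.491 0.796
outer loop
vertex 1.026 -2.368 -0.479
vertex 2.761 -2.536 0.396
vertex 1.335 -1.441 -0.913
endloop
endfacet
facet normal -0.889 0.086 -0.449
outer loop
vertex 1.799 -2.084 -1.956
vertex 1.026 -2.368 -0.479
vertex 1.335 -1.441 -0.913
endloop
endfacet
facet normal -0.354 0.491 0.796
outer loop
vertex 1.335 -1.441 -0.913
vertex 2.761 -2.536 0.396
vertex 3.07 -1.609 -0.038
endloop
endfacet
facet normal 0.289 0.867 -0.406
outer loop
vertex 3.07 -1.609 -0.038
vertex 1.799 -2.084 -1.956
vertex 1.335 -1.441 -0.913
endloop
endfacet
facet normal -0.289 -0.867 0.406
outer loop
vertex 1.026 -2.368 -0.479
vertex 3.225 -3.179 -0.647
vertex 2.761 -2.536 0.396
endloop
endfacet
facet normal -0.889 0.086 -0.449
outer loop
vertex 1.49 -3.011 -1.522
vertex 1.026 -2.368 -0.479
vertex 1.799 -2.084 -1.956
endloop
endfacet
facet normal -0.289 -0.867 0.406
outer loop
vertex 1.49 -3.011 -1.522
vertex 3.225 -3.179 -0.647
vertex 1.026 -2.368 -0.479
endloop
endfacet
facet normal 0.889 -0.086 0.449
outer loop
vertex 2.761 -2.536 0.396
vertex 3.225 -3.179 -0.647
vertex 3.07 -1.609 -0.038
endloop
endfacet
facet normal 0.289 0.867 -0.406
outer loop
vertex 3.534 -2.252 -1.081
vertex 1.799 -2.084 -1.956
vertex 3.07 -1.609 -0.038
endloop
endfacet
facet normal 0.889 -0.086 0.449
outer loop
vertex 3.07 -1.609 -0.038
vertex 3.225 -3.179 -0.647
vertex 3.534 -2.252 -1.081
endloop
endfacet
facet normal 0.354 -0.491 -0.796
outer loop
vertex 3.534 -2.252 -1.081
vertex 1.49 -3.011 -1.522
vertex 1.799 -2.084 -1.956
endloop
endfacet
facet normal 0.354 -0.491 -0.796
outer loop
vertex 3.225 -3.179 -0.647
vertex 1.49 -3.011 -1.522
vertex 3.534 -2.252 -1.081
endloop
endfacet
facet normal 0.146 -0.818 -0.557
outer loop
vertex -1.917 -0.334 -1.037
vertex -2.499 -0.608 -0.787
vertex -2.517 -0.222 -1.359
endloop
endfacet
facet normal 0.472 0.553 -0.687
outer loop
vertex -1.917 -0.334 -1.037
vertex -2.517 -0.222 -1.359
vertex -2.119 0.802 -0.262
endloop
endfacet
facet normal 0.472 0.553 -0.687
outer loop
vertex -2.119 0.802 -0.262
vertex -2.517 -0.222 -1.359
vertex -2.719 0.914 -0.584
endloop
endfacet
facet normal -0.146 0.817 0.557
outer loop
vertex -2.119 0.802 -0.262
vertex -2.719 0.914 -0.584
vertex -2.701 0.528 -0.013
endloop
endfacet
facet normal 0.146 -0.818 -0.557
outer loop
vertex -2.517 -0.222 -1.359
vertex -2.499 -0.608 -0.787
vertex -3.099 -0.496 -1.109
endloop
endfacet
facet normal -0.517 0.418 -0.747
outer loop
vertex -2.517 -0.222 -1.359
vertex -3.099 -0.496 -1.109
vertex -2.719 0.914 -0.584
endloop
endfacet
facet normal -0.517 0.418 -0.747
outer loop
vertex -2.719 0.914 -0.584
vertex -3.099 -0.496 -1.109
vertex -3.301 0.64 -0.334
endloop
endfacet
facet normal -0.146 0.818 0.557
outer loop
vertex -2.719 0.914 -0.584
vertex -3.301 0.64 -0.334
vertex -2.701 0.528 -0.013
endloop
endfacet
facet normal 0.146 -0.817 -0.557
outer loop
vertex -3.099 -0.496 -1.109
vertex -2.499 -0.608 -0.787
vertex -3.081 -0.882 -0.538
endloop
endfacet
facet normal -0.989 -0.135 -0.060
outer loop
vertex -3.099 -0.496 -1.109
vertex -3.081 -0.882 -0.538
vertex -3.301 0.64 -0.334
endloop
endfacet
facet normal -0.989 -0.135 -0.060
outer loop
vertex -3.301 0.64 -0.334
vertex -3.081 -0.882 -0.538
vertex -3.283 0.254 0.237
endloop
endfacet
facet normal -0.146 0.818 0.557
outer loop
vertex -3.301 0.64 -0.334
vertex -3.283 0.254 0.237
vertex -2.701 0.528 -0.013
endloop
endfacet
facet normal 0.146 -0.817 -0.557
outer loop
vertex -3.081 -0.882 -0.538
vertex -2.499 -0.608 -0.787
vertex -2.481 -0.994 -0.216
endloop
endfacet
facet normal -0.472 -0.553 0.687
outer loop
vertex -3.081 -0.882 -0.538
vertex -2.481 -0.994 -0.216
vertex -3.283 0.254 0.237
endloop
endfacet
facet normal -0.472 -0.553 0.687
outer loop
vertex -3.283 0.254 0.237
vertex -2.481 -0.994 -0.216
vertex -2.683 0.142 0.559
endloop
endfacet
facet normal -0.146 0.818 0.557
outer loop
vertex -3.283 0.254 0.237
vertex -2.683 0.142 0.559
vertex -2.701 0.528 -0.013
endloop
endfacet
facet normal 0.146 -0.818 -0.557
outer loop
vertex -2.481 -0.994 -0.216
vertex -2.499 -0.608 -0.787
vertex -1.899 -0.72 -0.466
endloop
endfacet
facet normal 0.517 -0.418 0.747
outer loop
vertex -2.481 -0.994 -0.216
vertex -1.899 -0.72 -0.466
vertex -2.683 0.142 0.559
endloop
endfacet
facet normal 0.517 -0.418 0.747
outer loop
vertex -2.683 0.142 0.559
vertex -1.899 -0.72 -0.466
vertex -2.101 0.416 0.309
endloop
endfacet
facet normal -0.146 0.818 0.557
outer loop
vertex -2.683 0.142 0.559
vertex -2.101 0.416 0.309
vertex -2.701 0.528 -0.013
endloop
endfacet
facet normal 0.146 -0.818 -0.557
outer loop
vertex -1.899 -0.72 -0.466
vertex -2.499 -0.608 -0.787
vertex -1.917 -0.334 -1.037
endloop
endfacet
facet normal 0.989 0.135 0.060
outer loop
vertex -1.899 -0.72 -0.466
vertex -1.917 -0.334 -1.037
vertex -2.101 0.416 0.309
endloop
endfacet
facet normal 0.989 0.135 0.060
outer loop
vertex -2.101 0.416 0.309
vertex -1.917 -0.334 -1.037
vertex -2.119 0.802 -0.262
endloop
endfacet
facet normal -0.146 0.817 0.557
outer loop
vertex -2.101 0.416 0.309
vertex -2.119 0.802 -0.262
vertex -2.701 0.528 -0.013
endloop
endfacet

endsolid


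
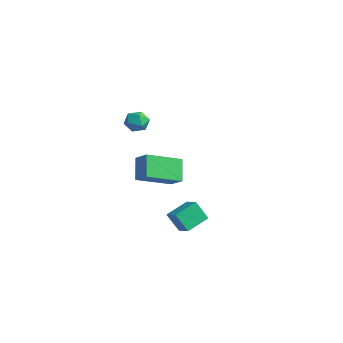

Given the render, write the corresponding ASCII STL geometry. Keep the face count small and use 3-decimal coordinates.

solid 
facet normal -0.335 -0.384 0.860
outer loop
vertex 3.71 -3.533 -1.301
vertex 3.502 -2.305 -0.834
vertex 2.883 -3.548 -1.63
endloop
endfacet
facet normal 0.156 -0.923 -0.351
outer loop
vertex 3.278 -3.095 -2.646
vertex 3.71 -3.533 -1.301
vertex 2.883 -3.548 -1.63
endloop
endfacet
facet normal -0.335 -0.384 0.860
outer loop
vertex 2.883 -3.548 -1.63
vertex 3.502 -2.305 -0.834
vertex 2.675 -2.32 -1.163
endloop
endfacet
facet normal -0.929 -0.017 -0.369
outer loop
vertex 2.675 -2.32 -1.163
vertex 3.278 -3.095 -2.646
vertex 2.883 -3.548 -1.63
endloop
endfacet
facet normal 0.929 0.017 0.369
outer loop
vertex 3.71 -3.533 -1.301
vertex 3.897 -1.852 -1.85
vertex 3.502 -2.305 -0.834
endloop
endfacet
facet normal 0.156 -0.923 -0.351
outer loop
vertex 4.105 -3.08 -2.317
vertex 3.71 -3.533 -1.301
vertex 3.278 -3.095 -2.646
endloop
endfacet
facet normal 0.929 0.017 0.369
outer loop
vertex 4.105 -3.08 -2.317
vertex 3.897 -1.852 -1.85
vertex 3.71 -3.533 -1.301
endloop
endfacet
facet normal -0.156 0.923 0.351
outer loop
vertex 3.502 -2.305 -0.834
vertex 3.897 -1.852 -1.85
vertex 2.675 -2.32 -1.163
endloop
endfacet
facet normal -0.929 -0.017 -0.369
outer loop
vertex 3.07 -1.867 -2.179
vertex 3.278 -3.095 -2.646
vertex 2.675 -2.32 -1.163
endloop
endfacet
facet normal -0.156 0.923 0.351
outer loop
vertex 2.675 -2.32 -1.163
vertex 3.897 -1.852 -1.85
vertex 3.07 -1.867 -2.179
endloop
endfacet
facet normal 0.335 0.384 -0.860
outer loop
vertex 3.07 -1.867 -2.179
vertex 4.105 -3.08 -2.317
vertex 3.278 -3.095 -2.646
endloop
endfacet
facet normal 0.335 0.384 -0.860
outer loop
vertex 3.897 -1.852 -1.85
vertex 4.105 -3.08 -2.317
vertex 3.07 -1.867 -2.179
endloop
endfacet
facet normal -0.545 0.314 0.778
outer loop
vertex -3.256 -1.211 -0.55
vertex -3.16 0.831 -1.306
vertex -4.119 -1.37 -1.09
endloop
endfacet
facet normal -0.044 -0.937 0.347
outer loop
vertex -3.32 -1.831 -2.234
vertex -3.256 -1.211 -0.55
vertex -4.119 -1.37 -1.09
endloop
endfacet
facet normal -0.544 0.313 0.778
outer loop
vertex -4.119 -1.37 -1.09
vertex -3.16 0.831 -1.306
vertex -4.023 0.672 -1.845
endloop
endfacet
facet normal -0.838 -0.154 -0.523
outer loop
vertex -4.023 0.672 -1.845
vertex -3.32 -1.831 -2.234
vertex -4.119 -1.37 -1.09
endloop
endfacet
facet normal 0.838 0.154 0.523
outer loop
vertex -3.256 -1.211 -0.55
vertex -2.361 0.37 -2.45
vertex -3.16 0.831 -1.306
endloop
endfacet
facet normal -0.044 -0.937 0.347
outer loop
vertex -2.457 -1.672 -1.695
vertex -3.256 -1.211 -0.55
vertex -3.32 -1.831 -2.234
endloop
endfacet
facet normal 0.838 0.154 0.523
outer loop
vertex -2.457 -1.672 -1.695
vertex -2.361 0.37 -2.45
vertex -3.256 -1.211 -0.55
endloop
endfacet
facet normal 0.044 0.937 -0.347
outer loop
vertex -3.16 0.831 -1.306
vertex -2.361 0.37 -2.45
vertex -4.023 0.672 -1.845
endloop
endfacet
facet normal -0.838 -0.154 -0.523
outer loop
vertex -3.224 0.211 -2.99
vertex -3.32 -1.831 -2.234
vertex -4.023 0.672 -1.845
endloop
endfacet
facet normal 0.044 0.937 -0.346
outer loop
vertex -4.023 0.672 -1.845
vertex -2.361 0.37 -2.45
vertex -3.224 0.211 -2.99
endloop
endfacet
facet normal 0.544 -0.314 -0.778
outer loop
vertex -3.224 0.211 -2.99
vertex -2.457 -1.672 -1.695
vertex -3.32 -1.831 -2.234
endloop
endfacet
facet normal 0.545 -0.313 -0.778
outer loop
vertex -2.361 0.37 -2.45
vertex -2.457 -1.672 -1.695
vertex -3.224 0.211 -2.99
endloop
endfacet
facet normal -0.028 0.944 0.330
outer loop
vertex -2.862 -1.48 2.045
vertex -2.841 -1.715 2.719
vertex -2.233 -1.575 2.371
endloop
endfacet
facet normal 0.295 0.906 -0.305
outer loop
vertex -2.862 -1.48 2.045
vertex -2.233 -1.575 2.371
vertex -2.317 -1.777 1.69
endloop
endfacet
facet normal -0.164 0.618 -0.769
outer loop
vertex -2.862 -1.48 2.045
vertex -2.317 -1.777 1.69
vertex -2.977 -2.042 1.618
endloop
endfacet
facet normal -0.771 0.478 -0.421
outer loop
vertex -2.862 -1.48 2.045
vertex -2.977 -2.042 1.618
vertex -3.301 -2.004 2.254
endloop
endfacet
facet normal -0.687 0.679 0.258
outer loop
vertex -2.862 -1.48 2.045
vertex -3.301 -2.004 2.254
vertex -2.841 -1.715 2.719
endloop
endfacet
facet normal 0.852 0.464 -0.243
outer loop
vertex -2.317 -1.777 1.69
vertex -2.233 -1.575 2.371
vertex -1.959 -2.196 2.146
endloop
endfacet
facet normal 0.328 0.525 0.785
outer loop
vertex -2.233 -1.575 2.371
vertex -2.841 -1.715 2.719
vertex -2.283 -2.158 2.782
endloop
endfacet
facet normal -0.737 0.098 0.669
outer loop
vertex -2.841 -1.715 2.719
vertex -3.301 -2.004 2.254
vertex -2.943 -2.423 2.71
endloop
endfacet
facet normal -0.873 -0.229 -0.431
outer loop
vertex -3.301 -2.004 2.254
vertex -2.977 -2.042 1.618
vertex -3.027 -2.625 2.029
endloop
endfacet
facet normal 0.110 -0.003 -0.994
outer loop
vertex -2.977 -2.042 1.618
vertex -2.317 -1.777 1.69
vertex -2.419 -2.485 1.681
endloop
endfacet
facet normal 0.771 -0.478 0.421
outer loop
vertex -2.398 -2.72 2.355
vertex -1.959 -2.196 2.146
vertex -2.283 -2.158 2.782
endloop
endfacet
facet normal 0.164 -0.618 0.769
outer loop
vertex -2.398 -2.72 2.355
vertex -2.283 -2.158 2.782
vertex -2.943 -2.423 2.71
endloop
endfacet
facet normal -0.295 -0.906 0.305
outer loop
vertex -2.398 -2.72 2.355
vertex -2.943 -2.423 2.71
vertex -3.027 -2.625 2.029
endloop
endfacet
facet normal 0.028 -0.944 -0.330
outer loop
vertex -2.398 -2.72 2.355
vertex -3.027 -2.625 2.029
vertex -2.419 -2.485 1.681
endloop
endfacet
facet normal 0.687 -0.679 -0.258
outer loop
vertex -2.398 -2.72 2.355
vertex -2.419 -2.485 1.681
vertex -1.959 -2.196 2.146
endloop
endfacet
facet normal 0.873 0.229 0.431
outer loop
vertex -2.283 -2.158 2.782
vertex -1.959 -2.196 2.146
vertex -2.233 -1.575 2.371
endloop
endfacet
facet normal -0.110 0.003 0.994
outer loop
vertex -2.943 -2.423 2.71
vertex -2.283 -2.158 2.782
vertex -2.841 -1.715 2.719
endloop
endfacet
facet normal -0.852 -0.464 0.243
outer loop
vertex -3.027 -2.625 2.029
vertex -2.943 -2.423 2.71
vertex -3.301 -2.004 2.254
endloop
endfacet
facet normal -0.328 -0.525 -0.785
outer loop
vertex -2.419 -2.485 1.681
vertex -3.027 -2.625 2.029
vertex -2.977 -2.042 1.618
endloop
endfacet
facet normal 0.737 -0.098 -0.669
outer loop
vertex -1.959 -2.196 2.146
vertex -2.419 -2.485 1.681
vertex -2.317 -1.777 1.69
endloop
endfacet

endsolid


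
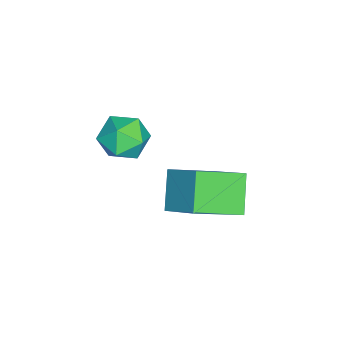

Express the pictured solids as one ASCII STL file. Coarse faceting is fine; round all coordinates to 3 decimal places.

solid 
facet normal -0.157 -0.107 0.982
outer loop
vertex 2.71 1.229 2.17
vertex 2.695 0.226 2.058
vertex 3.566 0.699 2.249
endloop
endfacet
facet normal 0.221 0.483 0.847
outer loop
vertex 2.71 1.229 2.17
vertex 3.566 0.699 2.249
vertex 3.56 1.577 1.75
endloop
endfacet
facet normal -0.164 0.897 0.411
outer loop
vertex 2.71 1.229 2.17
vertex 3.56 1.577 1.75
vertex 2.686 1.646 1.251
endloop
endfacet
facet normal -0.779 0.563 0.276
outer loop
vertex 2.71 1.229 2.17
vertex 2.686 1.646 1.251
vertex 2.151 0.812 1.441
endloop
endfacet
facet normal -0.776 -0.059 0.628
outer loop
vertex 2.71 1.229 2.17
vertex 2.151 0.812 1.441
vertex 2.695 0.226 2.058
endloop
endfacet
facet normal 0.815 0.290 0.501
outer loop
vertex 3.56 1.577 1.75
vertex 3.566 0.699 2.249
vertex 4.069 0.788 1.379
endloop
endfacet
facet normal 0.203 -0.665 0.719
outer loop
vertex 3.566 0.699 2.249
vertex 2.695 0.226 2.058
vertex 3.534 -0.046 1.569
endloop
endfacet
facet normal -0.798 -0.584 0.148
outer loop
vertex 2.695 0.226 2.058
vertex 2.151 0.812 1.441
vertex 2.66 0.023 1.07
endloop
endfacet
facet normal -0.804 0.420 -0.422
outer loop
vertex 2.151 0.812 1.441
vertex 2.686 1.646 1.251
vertex 2.654 0.901 0.571
endloop
endfacet
facet normal 0.192 0.960 -0.204
outer loop
vertex 2.686 1.646 1.251
vertex 3.56 1.577 1.75
vertex 3.525 1.374 0.762
endloop
endfacet
facet normal 0.779 -0.563 -0.276
outer loop
vertex 3.51 0.371 0.65
vertex 4.069 0.788 1.379
vertex 3.534 -0.046 1.569
endloop
endfacet
facet normal 0.164 -0.897 -0.411
outer loop
vertex 3.51 0.371 0.65
vertex 3.534 -0.046 1.569
vertex 2.66 0.023 1.07
endloop
endfacet
facet normal -0.221 -0.483 -0.847
outer loop
vertex 3.51 0.371 0.65
vertex 2.66 0.023 1.07
vertex 2.654 0.901 0.571
endloop
endfacet
facet normal 0.157 0.107 -0.982
outer loop
vertex 3.51 0.371 0.65
vertex 2.654 0.901 0.571
vertex 3.525 1.374 0.762
endloop
endfacet
facet normal 0.776 0.059 -0.628
outer loop
vertex 3.51 0.371 0.65
vertex 3.525 1.374 0.762
vertex 4.069 0.788 1.379
endloop
endfacet
facet normal 0.804 -0.420 0.422
outer loop
vertex 3.534 -0.046 1.569
vertex 4.069 0.788 1.379
vertex 3.566 0.699 2.249
endloop
endfacet
facet normal -0.192 -0.960 0.204
outer loop
vertex 2.66 0.023 1.07
vertex 3.534 -0.046 1.569
vertex 2.695 0.226 2.058
endloop
endfacet
facet normal -0.815 -0.290 -0.501
outer loop
vertex 2.654 0.901 0.571
vertex 2.66 0.023 1.07
vertex 2.151 0.812 1.441
endloop
endfacet
facet normal -0.203 0.665 -0.719
outer loop
vertex 3.525 1.374 0.762
vertex 2.654 0.901 0.571
vertex 2.686 1.646 1.251
endloop
endfacet
facet normal 0.798 0.584 -0.148
outer loop
vertex 4.069 0.788 1.379
vertex 3.525 1.374 0.762
vertex 3.56 1.577 1.75
endloop
endfacet
facet normal -0.732 -0.110 0.673
outer loop
vertex 1.893 2.027 -1.499
vertex 2.716 3.229 -0.408
vertex 0.822 3.588 -2.409
endloop
endfacet
facet normal -0.452 -0.660 -0.600
outer loop
vertex 2.044 3.771 -3.532
vertex 1.893 2.027 -1.499
vertex 0.822 3.588 -2.409
endloop
endfacet
facet normal -0.732 -0.110 0.673
outer loop
vertex 0.822 3.588 -2.409
vertex 2.716 3.229 -0.408
vertex 1.645 4.789 -1.318
endloop
endfacet
facet normal -0.510 0.743 -0.434
outer loop
vertex 1.645 4.789 -1.318
vertex 2.044 3.771 -3.532
vertex 0.822 3.588 -2.409
endloop
endfacet
facet normal 0.510 -0.743 0.434
outer loop
vertex 1.893 2.027 -1.499
vertex 3.938 3.412 -1.531
vertex 2.716 3.229 -0.408
endloop
endfacet
facet normal -0.452 -0.660 -0.600
outer loop
vertex 3.115 2.211 -2.622
vertex 1.893 2.027 -1.499
vertex 2.044 3.771 -3.532
endloop
endfacet
facet normal 0.510 -0.743 0.433
outer loop
vertex 3.115 2.211 -2.622
vertex 3.938 3.412 -1.531
vertex 1.893 2.027 -1.499
endloop
endfacet
facet normal 0.452 0.660 0.600
outer loop
vertex 2.716 3.229 -0.408
vertex 3.938 3.412 -1.531
vertex 1.645 4.789 -1.318
endloop
endfacet
facet normal -0.510 0.743 -0.433
outer loop
vertex 2.867 4.973 -2.441
vertex 2.044 3.771 -3.532
vertex 1.645 4.789 -1.318
endloop
endfacet
facet normal 0.452 0.660 0.600
outer loop
vertex 1.645 4.789 -1.318
vertex 3.938 3.412 -1.531
vertex 2.867 4.973 -2.441
endloop
endfacet
facet normal 0.732 0.110 -0.673
outer loop
vertex 2.867 4.973 -2.441
vertex 3.115 2.211 -2.622
vertex 2.044 3.771 -3.532
endloop
endfacet
facet normal 0.732 0.110 -0.673
outer loop
vertex 3.938 3.412 -1.531
vertex 3.115 2.211 -2.622
vertex 2.867 4.973 -2.441
endloop
endfacet

endsolid


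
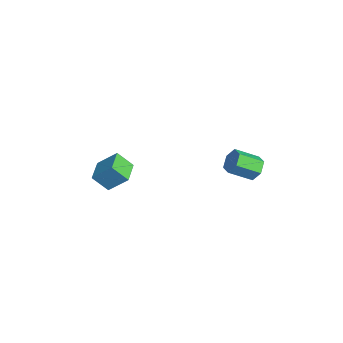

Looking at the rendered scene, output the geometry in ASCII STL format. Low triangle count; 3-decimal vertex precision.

solid 
facet normal -0.900 0.434 0.045
outer loop
vertex -4.653 -2.538 -0.091
vertex -4.257 -1.8 0.697
vertex -4.395 -1.931 -0.789
endloop
endfacet
facet normal -0.344 -0.642 -0.685
outer loop
vertex -3.423 -2.4 -0.837
vertex -4.653 -2.538 -0.091
vertex -4.395 -1.931 -0.789
endloop
endfacet
facet normal -0.900 0.434 0.045
outer loop
vertex -4.395 -1.931 -0.789
vertex -4.257 -1.8 0.697
vertex -3.999 -1.193 -0.001
endloop
endfacet
facet normal 0.269 0.632 -0.727
outer loop
vertex -3.999 -1.193 -0.001
vertex -3.423 -2.4 -0.837
vertex -4.395 -1.931 -0.789
endloop
endfacet
facet normal -0.269 -0.632 0.727
outer loop
vertex -4.653 -2.538 -0.091
vertex -3.285 -2.269 0.649
vertex -4.257 -1.8 0.697
endloop
endfacet
facet normal -0.344 -0.642 -0.685
outer loop
vertex -3.681 -3.007 -0.139
vertex -4.653 -2.538 -0.091
vertex -3.423 -2.4 -0.837
endloop
endfacet
facet normal -0.269 -0.632 0.727
outer loop
vertex -3.681 -3.007 -0.139
vertex -3.285 -2.269 0.649
vertex -4.653 -2.538 -0.091
endloop
endfacet
facet normal 0.344 0.642 0.685
outer loop
vertex -4.257 -1.8 0.697
vertex -3.285 -2.269 0.649
vertex -3.999 -1.193 -0.001
endloop
endfacet
facet normal 0.269 0.632 -0.727
outer loop
vertex -3.027 -1.662 -0.049
vertex -3.423 -2.4 -0.837
vertex -3.999 -1.193 -0.001
endloop
endfacet
facet normal 0.344 0.642 0.685
outer loop
vertex -3.999 -1.193 -0.001
vertex -3.285 -2.269 0.649
vertex -3.027 -1.662 -0.049
endloop
endfacet
facet normal 0.900 -0.434 -0.045
outer loop
vertex -3.027 -1.662 -0.049
vertex -3.681 -3.007 -0.139
vertex -3.423 -2.4 -0.837
endloop
endfacet
facet normal 0.900 -0.434 -0.045
outer loop
vertex -3.285 -2.269 0.649
vertex -3.681 -3.007 -0.139
vertex -3.027 -1.662 -0.049
endloop
endfacet
facet normal 0.105 0.850 -0.517
outer loop
vertex -2.166 3.744 0.555
vertex -2.338 3.461 0.055
vertex -2.747 3.725 0.406
endloop
endfacet
facet normal -0.227 0.527 0.819
outer loop
vertex -2.166 3.744 0.555
vertex -2.747 3.725 0.406
vertex -2.29 2.742 1.165
endloop
endfacet
facet normal -0.227 0.527 0.819
outer loop
vertex -2.29 2.742 1.165
vertex -2.747 3.725 0.406
vertex -2.871 2.723 1.016
endloop
endfacet
facet normal -0.105 -0.850 0.517
outer loop
vertex -2.29 2.742 1.165
vertex -2.871 2.723 1.016
vertex -2.462 2.459 0.665
endloop
endfacet
facet normal 0.105 0.850 -0.517
outer loop
vertex -2.747 3.725 0.406
vertex -2.338 3.461 0.055
vertex -2.919 3.442 -0.094
endloop
endfacet
facet normal -0.952 0.236 0.194
outer loop
vertex -2.747 3.725 0.406
vertex -2.919 3.442 -0.094
vertex -2.871 2.723 1.016
endloop
endfacet
facet normal -0.952 0.236 0.194
outer loop
vertex -2.871 2.723 1.016
vertex -2.919 3.442 -0.094
vertex -3.043 2.44 0.516
endloop
endfacet
facet normal -0.105 -0.850 0.517
outer loop
vertex -2.871 2.723 1.016
vertex -3.043 2.44 0.516
vertex -2.462 2.459 0.665
endloop
endfacet
facet normal 0.105 0.850 -0.517
outer loop
vertex -2.919 3.442 -0.094
vertex -2.338 3.461 0.055
vertex -2.51 3.178 -0.445
endloop
endfacet
facet normal -0.724 -0.291 -0.625
outer loop
vertex -2.919 3.442 -0.094
vertex -2.51 3.178 -0.445
vertex -3.043 2.44 0.516
endloop
endfacet
facet normal -0.724 -0.291 -0.625
outer loop
vertex -3.043 2.44 0.516
vertex -2.51 3.178 -0.445
vertex -2.634 2.176 0.165
endloop
endfacet
facet normal -0.105 -0.850 0.517
outer loop
vertex -3.043 2.44 0.516
vertex -2.634 2.176 0.165
vertex -2.462 2.459 0.665
endloop
endfacet
facet normal 0.105 0.850 -0.517
outer loop
vertex -2.51 3.178 -0.445
vertex -2.338 3.461 0.055
vertex -1.929 3.197 -0.296
endloop
endfacet
facet normal 0.227 -0.527 -0.819
outer loop
vertex -2.51 3.178 -0.445
vertex -1.929 3.197 -0.296
vertex -2.634 2.176 0.165
endloop
endfacet
facet normal 0.227 -0.527 -0.819
outer loop
vertex -2.634 2.176 0.165
vertex -1.929 3.197 -0.296
vertex -2.053 2.195 0.314
endloop
endfacet
facet normal -0.105 -0.850 0.517
outer loop
vertex -2.634 2.176 0.165
vertex -2.053 2.195 0.314
vertex -2.462 2.459 0.665
endloop
endfacet
facet normal 0.105 0.850 -0.517
outer loop
vertex -1.929 3.197 -0.296
vertex -2.338 3.461 0.055
vertex -1.757 3.48 0.204
endloop
endfacet
facet normal 0.952 -0.236 -0.194
outer loop
vertex -1.929 3.197 -0.296
vertex -1.757 3.48 0.204
vertex -2.053 2.195 0.314
endloop
endfacet
facet normal 0.952 -0.236 -0.194
outer loop
vertex -2.053 2.195 0.314
vertex -1.757 3.48 0.204
vertex -1.881 2.478 0.814
endloop
endfacet
facet normal -0.105 -0.850 0.517
outer loop
vertex -2.053 2.195 0.314
vertex -1.881 2.478 0.814
vertex -2.462 2.459 0.665
endloop
endfacet
facet normal 0.105 0.850 -0.517
outer loop
vertex -1.757 3.48 0.204
vertex -2.338 3.461 0.055
vertex -2.166 3.744 0.555
endloop
endfacet
facet normal 0.724 0.291 0.625
outer loop
vertex -1.757 3.48 0.204
vertex -2.166 3.744 0.555
vertex -1.881 2.478 0.814
endloop
endfacet
facet normal 0.724 0.291 0.625
outer loop
vertex -1.881 2.478 0.814
vertex -2.166 3.744 0.555
vertex -2.29 2.742 1.165
endloop
endfacet
facet normal -0.105 -0.850 0.517
outer loop
vertex -1.881 2.478 0.814
vertex -2.29 2.742 1.165
vertex -2.462 2.459 0.665
endloop
endfacet

endsolid
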